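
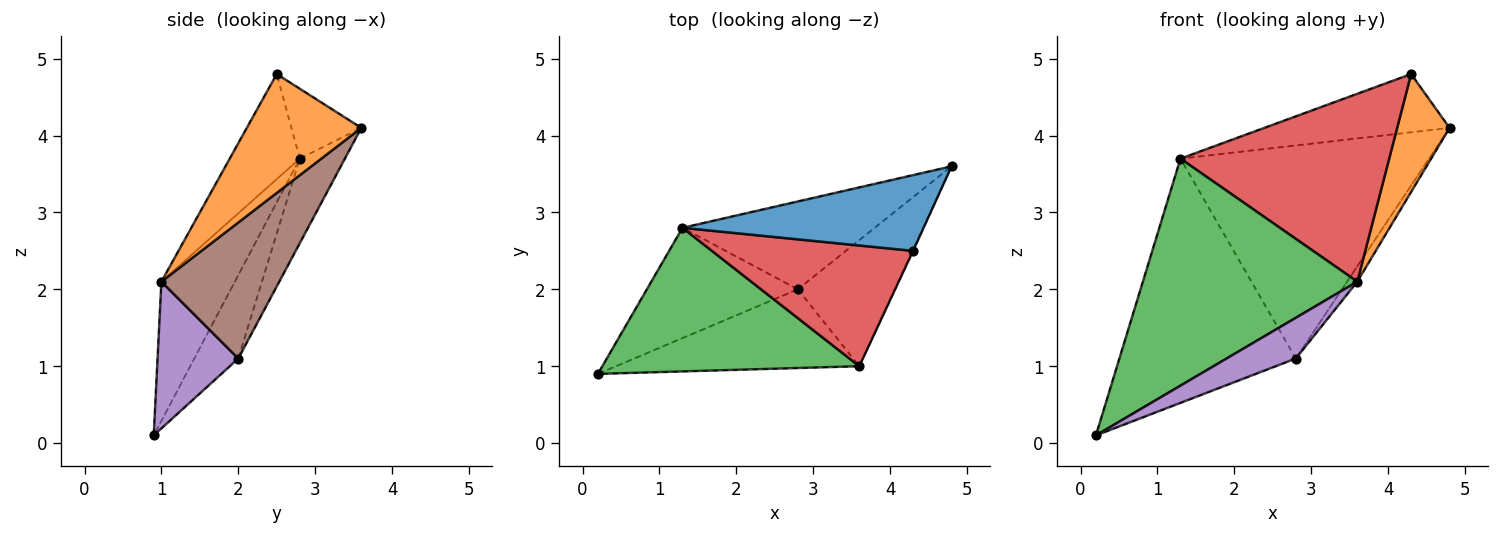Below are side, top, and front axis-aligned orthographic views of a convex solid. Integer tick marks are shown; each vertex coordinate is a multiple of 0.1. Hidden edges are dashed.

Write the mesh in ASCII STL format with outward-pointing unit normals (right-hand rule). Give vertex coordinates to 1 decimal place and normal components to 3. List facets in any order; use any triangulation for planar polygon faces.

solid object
 facet normal -0.224 0.594 0.773
  outer loop
   vertex 1.3 2.8 3.7
   vertex 4.3 2.5 4.8
   vertex 4.8 3.6 4.1
  endloop
 endfacet
 facet normal 0.909 -0.416 -0.005
  outer loop
   vertex 3.6 1.0 2.1
   vertex 4.8 3.6 4.1
   vertex 4.3 2.5 4.8
  endloop
 endfacet
 facet normal -0.278 -0.812 0.513
  outer loop
   vertex 3.6 1.0 2.1
   vertex 1.3 2.8 3.7
   vertex 0.2 0.9 0.1
  endloop
 endfacet
 facet normal -0.272 -0.810 0.520
  outer loop
   vertex 3.6 1.0 2.1
   vertex 4.3 2.5 4.8
   vertex 1.3 2.8 3.7
  endloop
 endfacet
 facet normal 0.472 -0.405 -0.783
  outer loop
   vertex 2.8 2.0 1.1
   vertex 3.6 1.0 2.1
   vertex 0.2 0.9 0.1
  endloop
 endfacet
 facet normal 0.812 0.071 -0.579
  outer loop
   vertex 2.8 2.0 1.1
   vertex 4.8 3.6 4.1
   vertex 3.6 1.0 2.1
  endloop
 endfacet
 facet normal -0.222 0.889 -0.401
  outer loop
   vertex 2.8 2.0 1.1
   vertex 0.2 0.9 0.1
   vertex 1.3 2.8 3.7
  endloop
 endfacet
 facet normal -0.165 0.912 -0.376
  outer loop
   vertex 2.8 2.0 1.1
   vertex 1.3 2.8 3.7
   vertex 4.8 3.6 4.1
  endloop
 endfacet
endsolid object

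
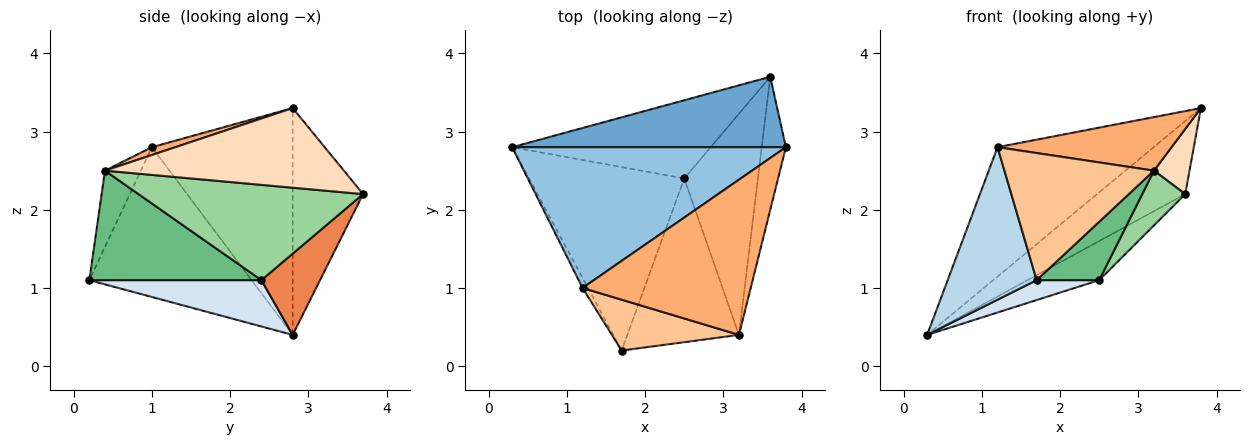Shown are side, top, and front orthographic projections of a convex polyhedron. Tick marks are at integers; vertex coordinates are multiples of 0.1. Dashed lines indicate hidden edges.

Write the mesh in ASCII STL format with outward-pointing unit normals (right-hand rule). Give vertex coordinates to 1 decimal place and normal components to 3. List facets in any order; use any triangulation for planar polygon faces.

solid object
 facet normal -0.498 0.624 0.601
  outer loop
   vertex 3.6 3.7 2.2
   vertex 0.3 2.8 0.4
   vertex 3.8 2.8 3.3
  endloop
 endfacet
 facet normal -0.521 0.578 0.629
  outer loop
   vertex 1.2 1.0 2.8
   vertex 3.8 2.8 3.3
   vertex 0.3 2.8 0.4
  endloop
 endfacet
 facet normal -0.876 -0.480 -0.032
  outer loop
   vertex 1.2 1.0 2.8
   vertex 0.3 2.8 0.4
   vertex 1.7 0.2 1.1
  endloop
 endfacet
 facet normal 0.284 -0.103 -0.953
  outer loop
   vertex 2.5 2.4 1.1
   vertex 1.7 0.2 1.1
   vertex 0.3 2.8 0.4
  endloop
 endfacet
 facet normal 0.344 0.420 -0.840
  outer loop
   vertex 2.5 2.4 1.1
   vertex 0.3 2.8 0.4
   vertex 3.6 3.7 2.2
  endloop
 endfacet
 facet normal 0.044 -0.326 0.944
  outer loop
   vertex 3.2 0.4 2.5
   vertex 3.8 2.8 3.3
   vertex 1.2 1.0 2.8
  endloop
 endfacet
 facet normal -0.217 -0.906 0.362
  outer loop
   vertex 3.2 0.4 2.5
   vertex 1.2 1.0 2.8
   vertex 1.7 0.2 1.1
  endloop
 endfacet
 facet normal 0.947 -0.141 -0.288
  outer loop
   vertex 3.2 0.4 2.5
   vertex 3.6 3.7 2.2
   vertex 3.8 2.8 3.3
  endloop
 endfacet
 facet normal 0.679 -0.247 -0.692
  outer loop
   vertex 3.2 0.4 2.5
   vertex 1.7 0.2 1.1
   vertex 2.5 2.4 1.1
  endloop
 endfacet
 facet normal 0.782 -0.150 -0.605
  outer loop
   vertex 3.2 0.4 2.5
   vertex 2.5 2.4 1.1
   vertex 3.6 3.7 2.2
  endloop
 endfacet
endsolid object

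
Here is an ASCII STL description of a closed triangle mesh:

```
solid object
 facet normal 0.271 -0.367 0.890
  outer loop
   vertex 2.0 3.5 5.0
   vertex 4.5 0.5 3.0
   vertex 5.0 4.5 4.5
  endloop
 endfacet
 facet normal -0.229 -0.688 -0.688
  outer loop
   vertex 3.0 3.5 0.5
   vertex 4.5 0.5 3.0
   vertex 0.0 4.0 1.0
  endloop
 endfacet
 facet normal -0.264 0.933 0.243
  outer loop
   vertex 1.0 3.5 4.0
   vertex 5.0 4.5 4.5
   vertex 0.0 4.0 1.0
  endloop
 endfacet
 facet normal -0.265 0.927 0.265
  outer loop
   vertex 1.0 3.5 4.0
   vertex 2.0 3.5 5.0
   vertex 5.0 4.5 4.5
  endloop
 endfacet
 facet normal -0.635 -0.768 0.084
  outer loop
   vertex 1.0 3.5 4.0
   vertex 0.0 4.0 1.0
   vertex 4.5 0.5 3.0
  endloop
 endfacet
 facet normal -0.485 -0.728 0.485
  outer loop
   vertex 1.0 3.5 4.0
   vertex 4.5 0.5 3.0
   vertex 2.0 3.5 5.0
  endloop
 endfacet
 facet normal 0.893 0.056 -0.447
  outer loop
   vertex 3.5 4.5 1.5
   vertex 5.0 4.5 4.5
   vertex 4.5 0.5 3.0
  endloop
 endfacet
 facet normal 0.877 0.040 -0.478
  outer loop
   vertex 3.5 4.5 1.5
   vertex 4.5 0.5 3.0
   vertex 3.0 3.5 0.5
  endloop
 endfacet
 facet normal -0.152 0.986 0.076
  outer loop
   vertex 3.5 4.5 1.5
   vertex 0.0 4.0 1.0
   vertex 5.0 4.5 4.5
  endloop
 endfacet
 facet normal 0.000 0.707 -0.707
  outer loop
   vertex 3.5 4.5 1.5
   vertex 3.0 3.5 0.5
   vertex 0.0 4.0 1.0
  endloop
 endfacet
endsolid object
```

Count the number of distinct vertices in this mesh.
7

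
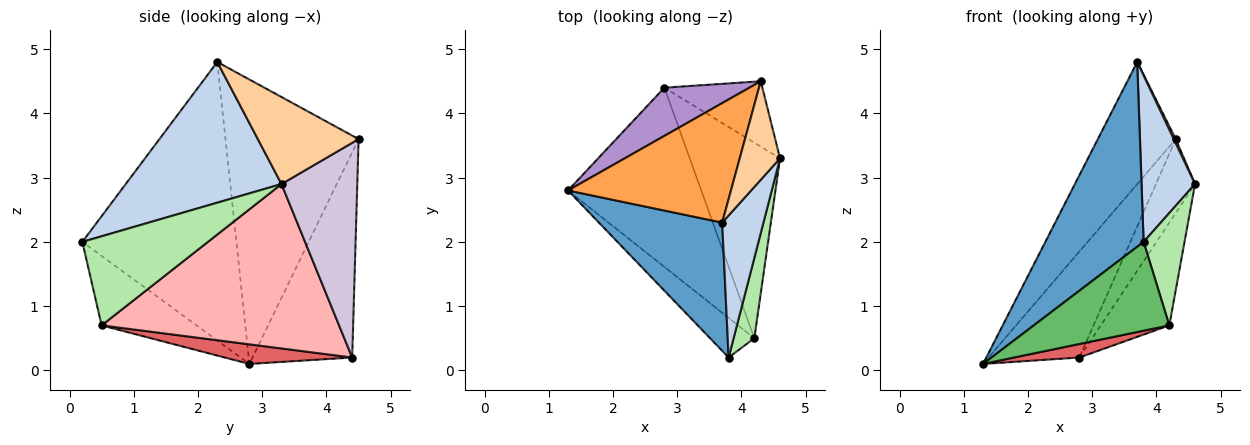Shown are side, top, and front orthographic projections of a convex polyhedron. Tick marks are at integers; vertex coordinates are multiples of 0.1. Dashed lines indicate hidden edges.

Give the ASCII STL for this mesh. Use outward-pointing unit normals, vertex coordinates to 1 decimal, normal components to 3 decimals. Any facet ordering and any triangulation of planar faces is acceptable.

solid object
 facet normal -0.790 -0.504 0.350
  outer loop
   vertex 3.7 2.3 4.8
   vertex 1.3 2.8 0.1
   vertex 3.8 0.2 2.0
  endloop
 endfacet
 facet normal 0.911 -0.313 0.267
  outer loop
   vertex 3.7 2.3 4.8
   vertex 3.8 0.2 2.0
   vertex 4.6 3.3 2.9
  endloop
 endfacet
 facet normal -0.774 0.453 0.443
  outer loop
   vertex 4.3 4.5 3.6
   vertex 1.3 2.8 0.1
   vertex 3.7 2.3 4.8
  endloop
 endfacet
 facet normal 0.907 -0.018 0.420
  outer loop
   vertex 4.3 4.5 3.6
   vertex 3.7 2.3 4.8
   vertex 4.6 3.3 2.9
  endloop
 endfacet
 facet normal -0.539 -0.769 -0.343
  outer loop
   vertex 4.2 0.5 0.7
   vertex 3.8 0.2 2.0
   vertex 1.3 2.8 0.1
  endloop
 endfacet
 facet normal 0.928 -0.302 0.216
  outer loop
   vertex 4.2 0.5 0.7
   vertex 4.6 3.3 2.9
   vertex 3.8 0.2 2.0
  endloop
 endfacet
 facet normal 0.145 -0.074 -0.987
  outer loop
   vertex 2.8 4.4 0.2
   vertex 4.2 0.5 0.7
   vertex 1.3 2.8 0.1
  endloop
 endfacet
 facet normal 0.850 0.245 -0.467
  outer loop
   vertex 2.8 4.4 0.2
   vertex 4.6 3.3 2.9
   vertex 4.2 0.5 0.7
  endloop
 endfacet
 facet normal -0.707 0.644 0.293
  outer loop
   vertex 2.8 4.4 0.2
   vertex 1.3 2.8 0.1
   vertex 4.3 4.5 3.6
  endloop
 endfacet
 facet normal 0.823 0.425 -0.376
  outer loop
   vertex 2.8 4.4 0.2
   vertex 4.3 4.5 3.6
   vertex 4.6 3.3 2.9
  endloop
 endfacet
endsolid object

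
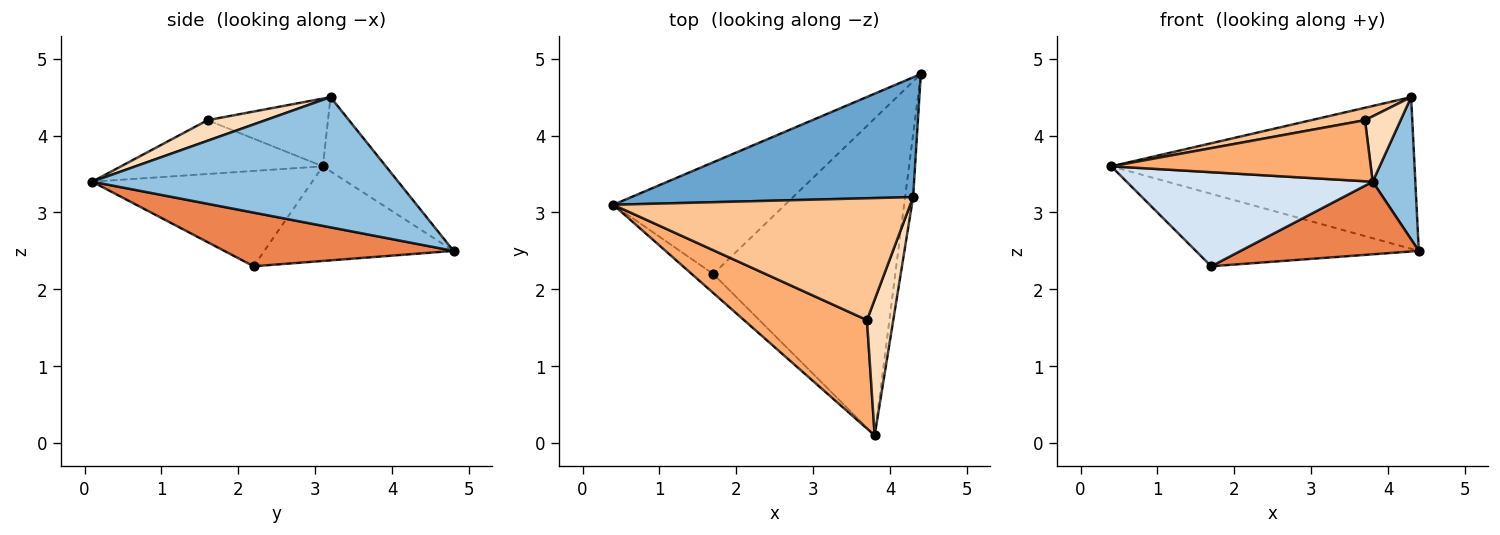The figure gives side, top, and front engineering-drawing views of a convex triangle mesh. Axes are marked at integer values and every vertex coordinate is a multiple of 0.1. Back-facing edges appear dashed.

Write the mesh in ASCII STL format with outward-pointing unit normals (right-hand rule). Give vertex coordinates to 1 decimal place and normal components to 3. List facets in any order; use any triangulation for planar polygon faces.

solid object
 facet normal -0.161 0.775 0.612
  outer loop
   vertex 4.3 3.2 4.5
   vertex 4.4 4.8 2.5
   vertex 0.4 3.1 3.6
  endloop
 endfacet
 facet normal 0.989 -0.138 -0.061
  outer loop
   vertex 4.3 3.2 4.5
   vertex 3.8 0.1 3.4
   vertex 4.4 4.8 2.5
  endloop
 endfacet
 facet normal -0.419 0.494 -0.762
  outer loop
   vertex 1.7 2.2 2.3
   vertex 0.4 3.1 3.6
   vertex 4.4 4.8 2.5
  endloop
 endfacet
 facet normal -0.659 -0.737 -0.149
  outer loop
   vertex 1.7 2.2 2.3
   vertex 3.8 0.1 3.4
   vertex 0.4 3.1 3.6
  endloop
 endfacet
 facet normal 0.276 -0.215 -0.937
  outer loop
   vertex 1.7 2.2 2.3
   vertex 4.4 4.8 2.5
   vertex 3.8 0.1 3.4
  endloop
 endfacet
 facet normal -0.356 -0.458 0.814
  outer loop
   vertex 3.7 1.6 4.2
   vertex 0.4 3.1 3.6
   vertex 3.8 0.1 3.4
  endloop
 endfacet
 facet normal -0.221 -0.099 0.970
  outer loop
   vertex 3.7 1.6 4.2
   vertex 4.3 3.2 4.5
   vertex 0.4 3.1 3.6
  endloop
 endfacet
 facet normal 0.577 -0.354 0.736
  outer loop
   vertex 3.7 1.6 4.2
   vertex 3.8 0.1 3.4
   vertex 4.3 3.2 4.5
  endloop
 endfacet
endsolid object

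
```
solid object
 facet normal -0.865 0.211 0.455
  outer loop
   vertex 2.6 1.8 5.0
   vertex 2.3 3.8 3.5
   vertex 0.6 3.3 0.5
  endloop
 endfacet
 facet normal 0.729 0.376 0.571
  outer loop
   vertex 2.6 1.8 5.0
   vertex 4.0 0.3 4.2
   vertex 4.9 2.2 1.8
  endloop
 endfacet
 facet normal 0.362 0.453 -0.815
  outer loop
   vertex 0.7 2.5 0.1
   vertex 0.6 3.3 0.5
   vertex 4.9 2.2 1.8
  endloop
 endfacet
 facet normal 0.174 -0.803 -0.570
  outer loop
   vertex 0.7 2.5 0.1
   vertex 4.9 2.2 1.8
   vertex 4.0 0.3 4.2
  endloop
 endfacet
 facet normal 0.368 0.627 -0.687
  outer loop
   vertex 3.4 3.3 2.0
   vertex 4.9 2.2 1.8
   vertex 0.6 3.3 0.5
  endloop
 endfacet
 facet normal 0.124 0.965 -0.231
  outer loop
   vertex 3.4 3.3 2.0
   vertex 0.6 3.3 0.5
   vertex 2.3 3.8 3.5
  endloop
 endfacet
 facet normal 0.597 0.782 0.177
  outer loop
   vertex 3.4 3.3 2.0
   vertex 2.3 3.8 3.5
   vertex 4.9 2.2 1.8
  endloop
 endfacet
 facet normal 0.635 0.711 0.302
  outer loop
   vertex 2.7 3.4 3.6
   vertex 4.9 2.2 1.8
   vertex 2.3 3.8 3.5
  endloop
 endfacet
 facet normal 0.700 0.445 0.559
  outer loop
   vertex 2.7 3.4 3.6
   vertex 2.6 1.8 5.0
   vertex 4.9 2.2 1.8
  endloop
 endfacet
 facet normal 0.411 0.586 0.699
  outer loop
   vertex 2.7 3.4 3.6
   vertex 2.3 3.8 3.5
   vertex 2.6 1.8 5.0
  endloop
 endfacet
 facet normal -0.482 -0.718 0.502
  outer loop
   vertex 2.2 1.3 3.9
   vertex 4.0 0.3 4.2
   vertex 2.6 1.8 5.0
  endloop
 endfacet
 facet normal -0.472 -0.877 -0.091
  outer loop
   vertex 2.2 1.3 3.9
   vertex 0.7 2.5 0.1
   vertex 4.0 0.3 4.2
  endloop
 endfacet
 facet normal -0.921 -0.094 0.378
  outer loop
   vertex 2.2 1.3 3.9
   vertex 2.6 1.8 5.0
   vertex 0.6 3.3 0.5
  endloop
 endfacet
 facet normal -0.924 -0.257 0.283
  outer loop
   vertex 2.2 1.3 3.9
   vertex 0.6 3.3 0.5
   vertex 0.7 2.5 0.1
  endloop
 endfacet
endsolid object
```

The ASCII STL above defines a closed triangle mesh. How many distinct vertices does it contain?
9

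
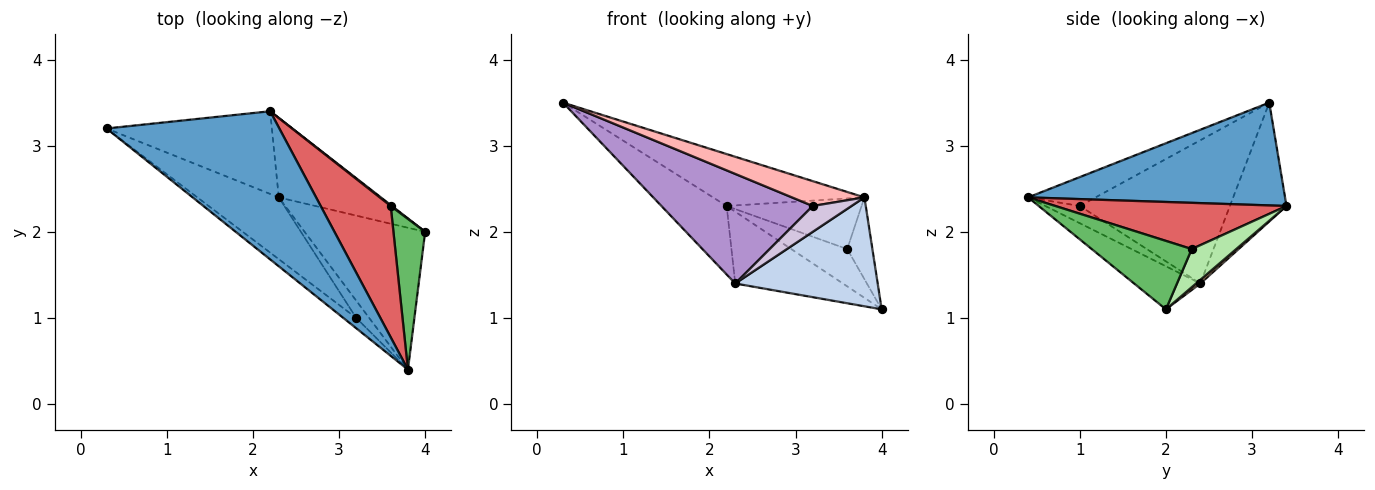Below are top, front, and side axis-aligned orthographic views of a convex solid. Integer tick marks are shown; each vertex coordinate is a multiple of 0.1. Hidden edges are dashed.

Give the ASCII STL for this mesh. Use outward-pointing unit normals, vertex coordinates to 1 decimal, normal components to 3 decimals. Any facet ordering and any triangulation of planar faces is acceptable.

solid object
 facet normal 0.489 0.288 0.823
  outer loop
   vertex 2.2 3.4 2.3
   vertex 0.3 3.2 3.5
   vertex 3.8 0.4 2.4
  endloop
 endfacet
 facet normal -0.273 -0.586 -0.763
  outer loop
   vertex 2.3 2.4 1.4
   vertex 4.0 2.0 1.1
   vertex 3.8 0.4 2.4
  endloop
 endfacet
 facet normal -0.484 0.558 -0.674
  outer loop
   vertex 2.3 2.4 1.4
   vertex 0.3 3.2 3.5
   vertex 2.2 3.4 2.3
  endloop
 endfacet
 facet normal 0.027 0.670 -0.742
  outer loop
   vertex 2.3 2.4 1.4
   vertex 2.2 3.4 2.3
   vertex 4.0 2.0 1.1
  endloop
 endfacet
 facet normal 0.884 0.223 0.410
  outer loop
   vertex 3.6 2.3 1.8
   vertex 3.8 0.4 2.4
   vertex 4.0 2.0 1.1
  endloop
 endfacet
 facet normal 0.622 0.783 0.020
  outer loop
   vertex 3.6 2.3 1.8
   vertex 4.0 2.0 1.1
   vertex 2.2 3.4 2.3
  endloop
 endfacet
 facet normal 0.524 0.306 0.795
  outer loop
   vertex 3.6 2.3 1.8
   vertex 2.2 3.4 2.3
   vertex 3.8 0.4 2.4
  endloop
 endfacet
 facet normal -0.652 -0.700 -0.291
  outer loop
   vertex 3.2 1.0 2.3
   vertex 3.8 0.4 2.4
   vertex 0.3 3.2 3.5
  endloop
 endfacet
 facet normal -0.654 -0.659 -0.372
  outer loop
   vertex 3.2 1.0 2.3
   vertex 0.3 3.2 3.5
   vertex 2.3 2.4 1.4
  endloop
 endfacet
 facet normal -0.595 -0.669 -0.446
  outer loop
   vertex 3.2 1.0 2.3
   vertex 2.3 2.4 1.4
   vertex 3.8 0.4 2.4
  endloop
 endfacet
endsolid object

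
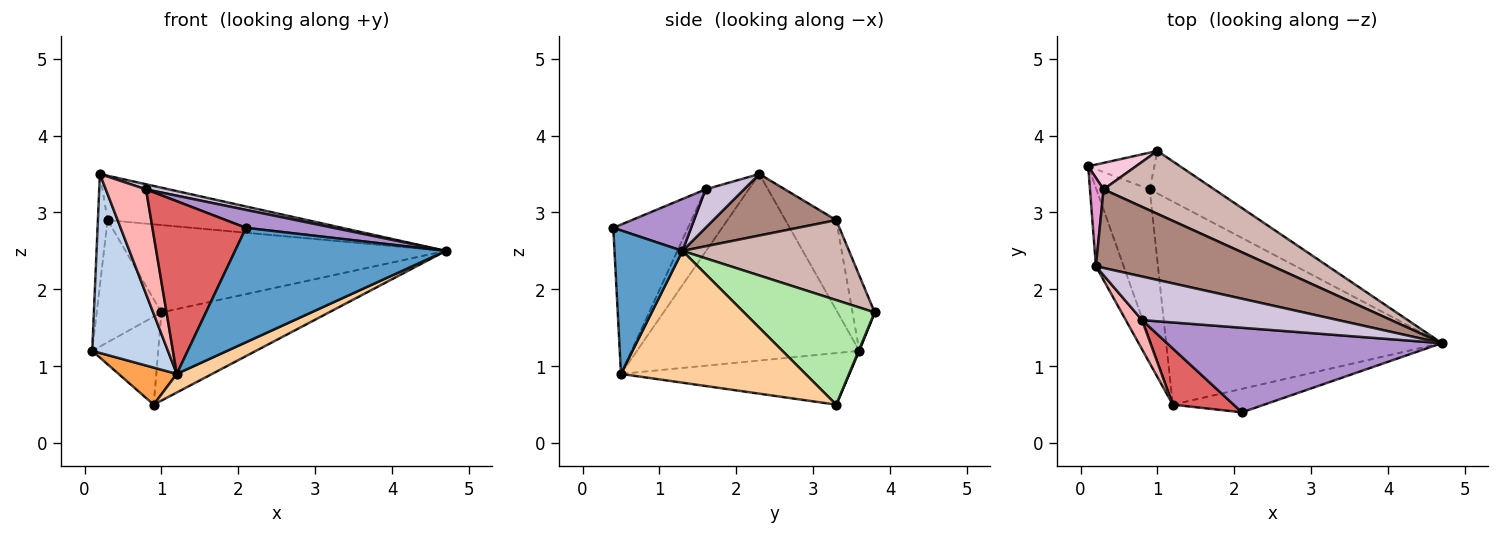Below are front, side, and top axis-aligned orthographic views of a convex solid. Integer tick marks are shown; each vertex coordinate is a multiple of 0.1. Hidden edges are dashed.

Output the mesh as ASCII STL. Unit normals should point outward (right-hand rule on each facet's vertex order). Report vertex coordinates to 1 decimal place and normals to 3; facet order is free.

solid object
 facet normal 0.301 -0.934 -0.192
  outer loop
   vertex 1.2 0.5 0.9
   vertex 4.7 1.3 2.5
   vertex 2.1 0.4 2.8
  endloop
 endfacet
 facet normal -0.937 -0.319 -0.140
  outer loop
   vertex 1.2 0.5 0.9
   vertex 0.2 2.3 3.5
   vertex 0.1 3.6 1.2
  endloop
 endfacet
 facet normal -0.685 -0.174 -0.708
  outer loop
   vertex 0.9 3.3 0.5
   vertex 1.2 0.5 0.9
   vertex 0.1 3.6 1.2
  endloop
 endfacet
 facet normal 0.430 -0.082 -0.899
  outer loop
   vertex 0.9 3.3 0.5
   vertex 4.7 1.3 2.5
   vertex 1.2 0.5 0.9
  endloop
 endfacet
 facet normal 0.009 0.923 -0.385
  outer loop
   vertex 0.9 3.3 0.5
   vertex 0.1 3.6 1.2
   vertex 1.0 3.8 1.7
  endloop
 endfacet
 facet normal 0.575 0.737 -0.355
  outer loop
   vertex 0.9 3.3 0.5
   vertex 1.0 3.8 1.7
   vertex 4.7 1.3 2.5
  endloop
 endfacet
 facet normal -0.604 -0.758 0.246
  outer loop
   vertex 0.8 1.6 3.3
   vertex 1.2 0.5 0.9
   vertex 2.1 0.4 2.8
  endloop
 endfacet
 facet normal -0.719 -0.670 0.187
  outer loop
   vertex 0.8 1.6 3.3
   vertex 0.2 2.3 3.5
   vertex 1.2 0.5 0.9
  endloop
 endfacet
 facet normal 0.182 -0.204 0.962
  outer loop
   vertex 0.8 1.6 3.3
   vertex 2.1 0.4 2.8
   vertex 4.7 1.3 2.5
  endloop
 endfacet
 facet normal 0.191 -0.115 0.975
  outer loop
   vertex 0.8 1.6 3.3
   vertex 4.7 1.3 2.5
   vertex 0.2 2.3 3.5
  endloop
 endfacet
 facet normal 0.290 0.471 0.833
  outer loop
   vertex 0.3 3.3 2.9
   vertex 0.2 2.3 3.5
   vertex 4.7 1.3 2.5
  endloop
 endfacet
 facet normal 0.389 0.748 0.538
  outer loop
   vertex 0.3 3.3 2.9
   vertex 4.7 1.3 2.5
   vertex 1.0 3.8 1.7
  endloop
 endfacet
 facet normal -0.972 0.185 0.147
  outer loop
   vertex 0.3 3.3 2.9
   vertex 0.1 3.6 1.2
   vertex 0.2 2.3 3.5
  endloop
 endfacet
 facet normal -0.318 0.927 0.201
  outer loop
   vertex 0.3 3.3 2.9
   vertex 1.0 3.8 1.7
   vertex 0.1 3.6 1.2
  endloop
 endfacet
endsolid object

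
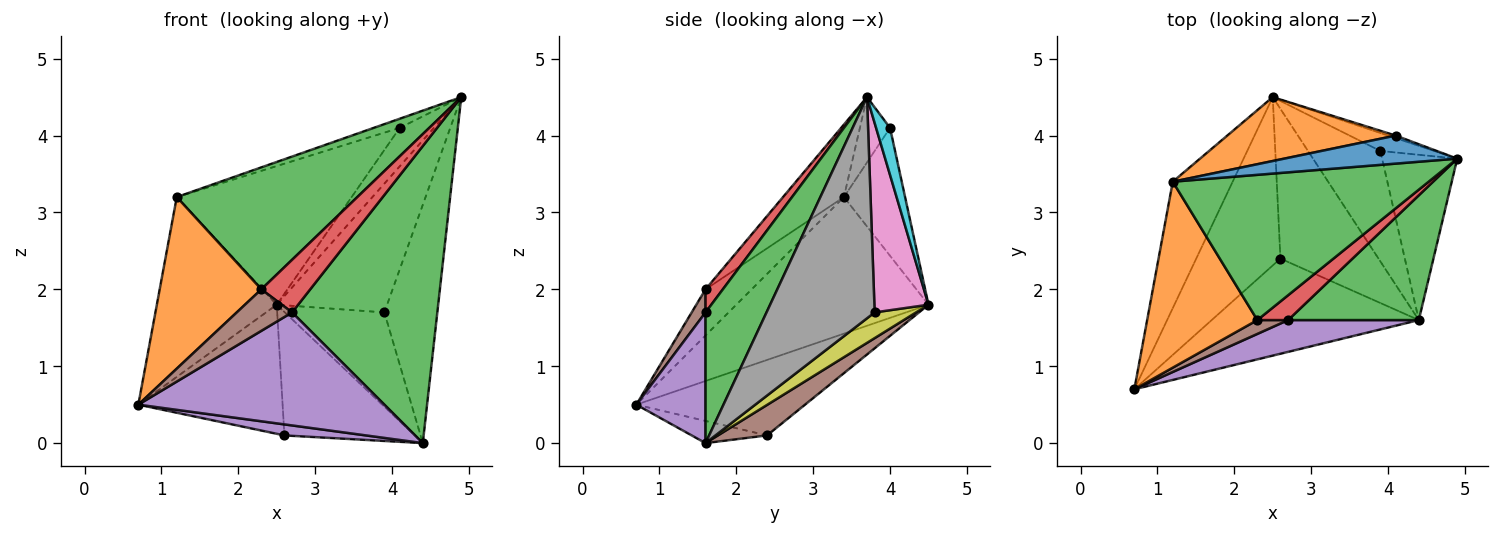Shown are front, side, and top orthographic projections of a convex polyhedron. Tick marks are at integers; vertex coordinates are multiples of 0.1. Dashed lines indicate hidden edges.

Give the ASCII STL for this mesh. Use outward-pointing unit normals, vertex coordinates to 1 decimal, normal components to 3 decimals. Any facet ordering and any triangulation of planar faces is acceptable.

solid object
 facet normal -0.795 0.496 -0.349
  outer loop
   vertex 1.2 3.4 3.2
   vertex 2.5 4.5 1.8
   vertex 0.7 0.7 0.5
  endloop
 endfacet
 facet normal -0.294 -0.648 0.703
  outer loop
   vertex 2.3 1.6 2.0
   vertex 1.2 3.4 3.2
   vertex 0.7 0.7 0.5
  endloop
 endfacet
 facet normal -0.212 -0.628 0.748
  outer loop
   vertex 2.3 1.6 2.0
   vertex 4.9 3.7 4.5
   vertex 1.2 3.4 3.2
  endloop
 endfacet
 facet normal -0.580 0.496 -0.647
  outer loop
   vertex 2.6 2.4 0.1
   vertex 0.7 0.7 0.5
   vertex 2.5 4.5 1.8
  endloop
 endfacet
 facet normal -0.106 -0.114 -0.988
  outer loop
   vertex 2.6 2.4 0.1
   vertex 4.4 1.6 0.0
   vertex 0.7 0.7 0.5
  endloop
 endfacet
 facet normal 0.233 0.619 -0.750
  outer loop
   vertex 2.6 2.4 0.1
   vertex 2.5 4.5 1.8
   vertex 4.4 1.6 0.0
  endloop
 endfacet
 facet normal 0.437 0.891 -0.124
  outer loop
   vertex 3.9 3.8 1.7
   vertex 2.5 4.5 1.8
   vertex 4.9 3.7 4.5
  endloop
 endfacet
 facet normal 0.859 0.421 -0.292
  outer loop
   vertex 3.9 3.8 1.7
   vertex 4.9 3.7 4.5
   vertex 4.4 1.6 0.0
  endloop
 endfacet
 facet normal 0.261 0.627 -0.734
  outer loop
   vertex 3.9 3.8 1.7
   vertex 4.4 1.6 0.0
   vertex 2.5 4.5 1.8
  endloop
 endfacet
 facet normal 0.377 0.924 -0.062
  outer loop
   vertex 4.1 4.0 4.1
   vertex 4.9 3.7 4.5
   vertex 2.5 4.5 1.8
  endloop
 endfacet
 facet normal -0.338 0.292 0.895
  outer loop
   vertex 4.1 4.0 4.1
   vertex 1.2 3.4 3.2
   vertex 4.9 3.7 4.5
  endloop
 endfacet
 facet normal -0.303 0.866 0.399
  outer loop
   vertex 4.1 4.0 4.1
   vertex 2.5 4.5 1.8
   vertex 1.2 3.4 3.2
  endloop
 endfacet
 facet normal 0.361 -0.860 0.361
  outer loop
   vertex 2.7 1.6 1.7
   vertex 4.4 1.6 0.0
   vertex 4.9 3.7 4.5
  endloop
 endfacet
 facet normal 0.305 -0.861 0.406
  outer loop
   vertex 2.7 1.6 1.7
   vertex 4.9 3.7 4.5
   vertex 2.3 1.6 2.0
  endloop
 endfacet
 facet normal 0.261 -0.929 0.261
  outer loop
   vertex 2.7 1.6 1.7
   vertex 0.7 0.7 0.5
   vertex 4.4 1.6 0.0
  endloop
 endfacet
 facet normal 0.231 -0.923 0.308
  outer loop
   vertex 2.7 1.6 1.7
   vertex 2.3 1.6 2.0
   vertex 0.7 0.7 0.5
  endloop
 endfacet
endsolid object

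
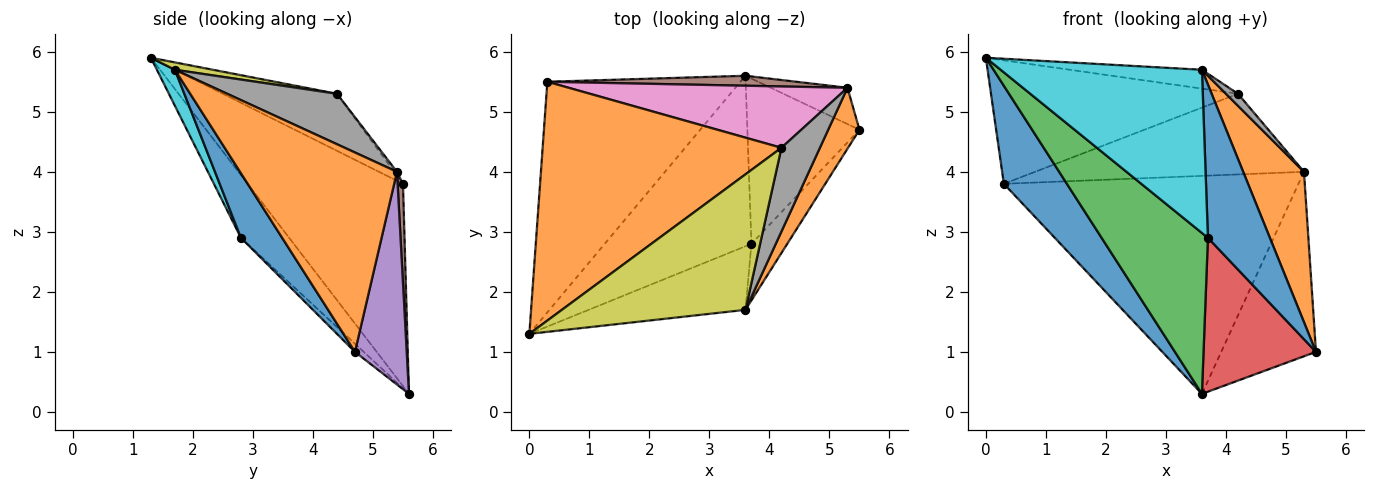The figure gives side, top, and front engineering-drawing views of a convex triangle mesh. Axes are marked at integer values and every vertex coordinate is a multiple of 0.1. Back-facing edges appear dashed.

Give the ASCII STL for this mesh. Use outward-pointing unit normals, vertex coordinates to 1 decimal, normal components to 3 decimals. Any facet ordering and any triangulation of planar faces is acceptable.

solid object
 facet normal -0.694 -0.282 -0.662
  outer loop
   vertex 0.3 5.5 3.8
   vertex 3.6 5.6 0.3
   vertex 0.0 1.3 5.9
  endloop
 endfacet
 facet normal -0.207 0.449 0.869
  outer loop
   vertex 4.2 4.4 5.3
   vertex 0.3 5.5 3.8
   vertex 0.0 1.3 5.9
  endloop
 endfacet
 facet normal -0.297 -0.655 -0.694
  outer loop
   vertex 3.7 2.8 2.9
   vertex 0.0 1.3 5.9
   vertex 3.6 5.6 0.3
  endloop
 endfacet
 facet normal -0.053 -0.681 -0.731
  outer loop
   vertex 3.7 2.8 2.9
   vertex 3.6 5.6 0.3
   vertex 5.5 4.7 1.0
  endloop
 endfacet
 facet normal 0.472 0.865 -0.170
  outer loop
   vertex 5.3 5.4 4.0
   vertex 5.5 4.7 1.0
   vertex 3.6 5.6 0.3
  endloop
 endfacet
 facet normal 0.018 0.999 0.046
  outer loop
   vertex 5.3 5.4 4.0
   vertex 3.6 5.6 0.3
   vertex 0.3 5.5 3.8
  endloop
 endfacet
 facet normal -0.008 0.796 0.605
  outer loop
   vertex 5.3 5.4 4.0
   vertex 0.3 5.5 3.8
   vertex 4.2 4.4 5.3
  endloop
 endfacet
 facet normal 0.792 -0.087 0.604
  outer loop
   vertex 3.6 1.7 5.7
   vertex 5.3 5.4 4.0
   vertex 4.2 4.4 5.3
  endloop
 endfacet
 facet normal 0.040 0.138 0.990
  outer loop
   vertex 3.6 1.7 5.7
   vertex 4.2 4.4 5.3
   vertex 0.0 1.3 5.9
  endloop
 endfacet
 facet normal 0.083 -0.929 -0.362
  outer loop
   vertex 3.6 1.7 5.7
   vertex 0.0 1.3 5.9
   vertex 3.7 2.8 2.9
  endloop
 endfacet
 facet normal 0.530 -0.796 -0.294
  outer loop
   vertex 3.6 1.7 5.7
   vertex 3.7 2.8 2.9
   vertex 5.5 4.7 1.0
  endloop
 endfacet
 facet normal 0.923 -0.357 0.145
  outer loop
   vertex 3.6 1.7 5.7
   vertex 5.5 4.7 1.0
   vertex 5.3 5.4 4.0
  endloop
 endfacet
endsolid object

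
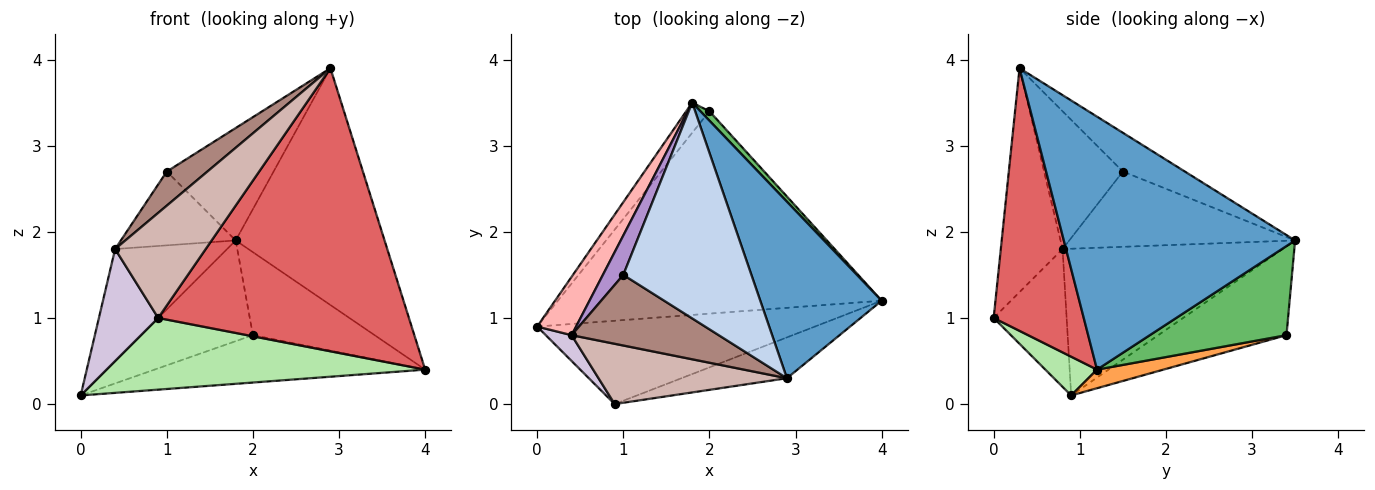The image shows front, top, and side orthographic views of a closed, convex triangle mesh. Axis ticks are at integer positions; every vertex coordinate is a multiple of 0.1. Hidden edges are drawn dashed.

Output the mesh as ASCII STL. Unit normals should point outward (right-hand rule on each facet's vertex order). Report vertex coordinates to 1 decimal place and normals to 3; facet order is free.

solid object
 facet normal 0.780 0.502 0.374
  outer loop
   vertex 2.9 0.3 3.9
   vertex 4.0 1.2 0.4
   vertex 1.8 3.5 1.9
  endloop
 endfacet
 facet normal -0.259 0.446 0.857
  outer loop
   vertex 1.0 1.5 2.7
   vertex 2.9 0.3 3.9
   vertex 1.8 3.5 1.9
  endloop
 endfacet
 facet normal 0.056 0.228 -0.972
  outer loop
   vertex 2.0 3.4 0.8
   vertex 4.0 1.2 0.4
   vertex 0.0 0.9 0.1
  endloop
 endfacet
 facet normal -0.739 0.645 -0.193
  outer loop
   vertex 2.0 3.4 0.8
   vertex 0.0 0.9 0.1
   vertex 1.8 3.5 1.9
  endloop
 endfacet
 facet normal 0.745 0.663 0.075
  outer loop
   vertex 2.0 3.4 0.8
   vertex 1.8 3.5 1.9
   vertex 4.0 1.2 0.4
  endloop
 endfacet
 facet normal 0.105 -0.649 -0.754
  outer loop
   vertex 0.9 0.0 1.0
   vertex 0.0 0.9 0.1
   vertex 4.0 1.2 0.4
  endloop
 endfacet
 facet normal 0.335 -0.933 -0.135
  outer loop
   vertex 0.9 0.0 1.0
   vertex 4.0 1.2 0.4
   vertex 2.9 0.3 3.9
  endloop
 endfacet
 facet normal -0.867 0.441 0.230
  outer loop
   vertex 0.4 0.8 1.8
   vertex 1.8 3.5 1.9
   vertex 0.0 0.9 0.1
  endloop
 endfacet
 facet normal -0.866 0.441 0.235
  outer loop
   vertex 0.4 0.8 1.8
   vertex 1.0 1.5 2.7
   vertex 1.8 3.5 1.9
  endloop
 endfacet
 facet normal -0.768 -0.624 0.144
  outer loop
   vertex 0.4 0.8 1.8
   vertex 0.0 0.9 0.1
   vertex 0.9 0.0 1.0
  endloop
 endfacet
 facet normal -0.645 -0.332 0.688
  outer loop
   vertex 0.4 0.8 1.8
   vertex 2.9 0.3 3.9
   vertex 1.0 1.5 2.7
  endloop
 endfacet
 facet normal -0.509 -0.747 0.428
  outer loop
   vertex 0.4 0.8 1.8
   vertex 0.9 0.0 1.0
   vertex 2.9 0.3 3.9
  endloop
 endfacet
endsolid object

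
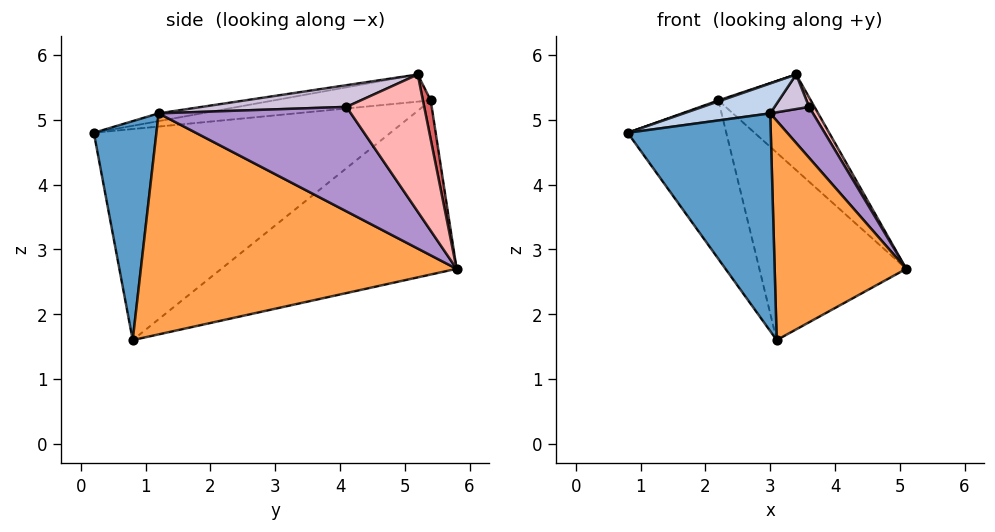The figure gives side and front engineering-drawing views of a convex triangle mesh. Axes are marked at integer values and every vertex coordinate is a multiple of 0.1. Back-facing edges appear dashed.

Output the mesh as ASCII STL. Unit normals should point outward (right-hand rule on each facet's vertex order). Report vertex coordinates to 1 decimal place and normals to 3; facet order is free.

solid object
 facet normal 0.398 -0.910 0.115
  outer loop
   vertex 3.0 1.2 5.1
   vertex 0.8 0.2 4.8
   vertex 3.1 0.8 1.6
  endloop
 endfacet
 facet normal -0.071 -0.141 0.987
  outer loop
   vertex 3.0 1.2 5.1
   vertex 3.4 5.2 5.7
   vertex 0.8 0.2 4.8
  endloop
 endfacet
 facet normal 0.921 -0.384 0.070
  outer loop
   vertex 3.0 1.2 5.1
   vertex 3.1 0.8 1.6
   vertex 5.1 5.8 2.7
  endloop
 endfacet
 facet normal -0.805 0.268 -0.529
  outer loop
   vertex 2.2 5.4 5.3
   vertex 3.1 0.8 1.6
   vertex 0.8 0.2 4.8
  endloop
 endfacet
 facet normal -0.642 0.401 -0.654
  outer loop
   vertex 2.2 5.4 5.3
   vertex 5.1 5.8 2.7
   vertex 3.1 0.8 1.6
  endloop
 endfacet
 facet normal -0.317 -0.006 0.948
  outer loop
   vertex 2.2 5.4 5.3
   vertex 0.8 0.2 4.8
   vertex 3.4 5.2 5.7
  endloop
 endfacet
 facet normal 0.081 0.967 0.240
  outer loop
   vertex 2.2 5.4 5.3
   vertex 3.4 5.2 5.7
   vertex 5.1 5.8 2.7
  endloop
 endfacet
 facet normal 0.874 -0.061 0.483
  outer loop
   vertex 3.6 4.1 5.2
   vertex 5.1 5.8 2.7
   vertex 3.4 5.2 5.7
  endloop
 endfacet
 facet normal 0.894 -0.199 0.401
  outer loop
   vertex 3.6 4.1 5.2
   vertex 3.0 1.2 5.1
   vertex 5.1 5.8 2.7
  endloop
 endfacet
 facet normal 0.723 -0.173 0.669
  outer loop
   vertex 3.6 4.1 5.2
   vertex 3.4 5.2 5.7
   vertex 3.0 1.2 5.1
  endloop
 endfacet
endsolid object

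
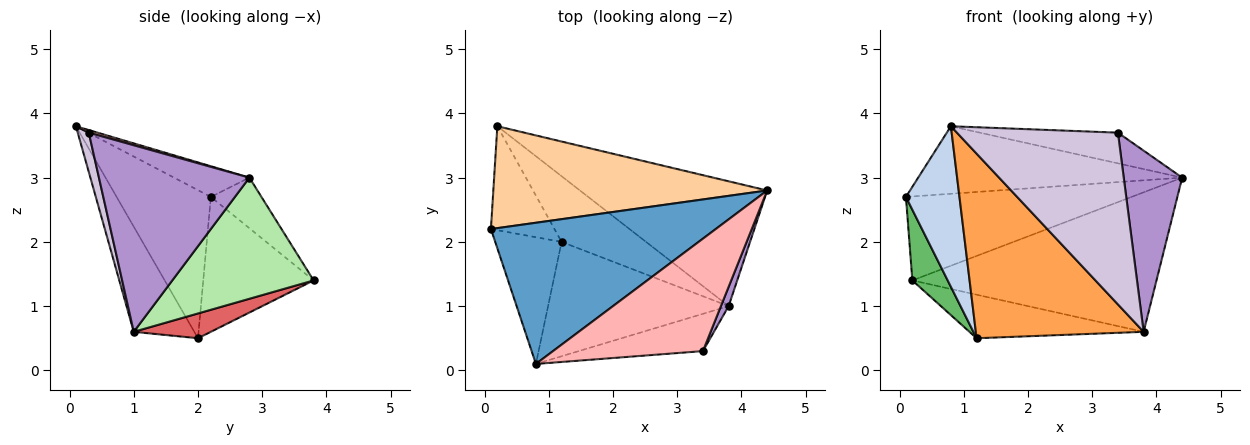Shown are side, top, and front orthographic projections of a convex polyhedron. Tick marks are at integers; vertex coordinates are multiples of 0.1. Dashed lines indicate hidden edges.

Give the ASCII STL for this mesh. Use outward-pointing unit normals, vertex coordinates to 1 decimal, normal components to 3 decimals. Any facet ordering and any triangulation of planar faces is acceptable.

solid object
 facet normal -0.122 0.428 0.895
  outer loop
   vertex 0.8 0.1 3.8
   vertex 4.4 2.8 3.0
   vertex 0.1 2.2 2.7
  endloop
 endfacet
 facet normal -0.810 -0.460 -0.363
  outer loop
   vertex 1.2 2.0 0.5
   vertex 0.8 0.1 3.8
   vertex 0.1 2.2 2.7
  endloop
 endfacet
 facet normal -0.293 -0.813 -0.503
  outer loop
   vertex 3.8 1.0 0.6
   vertex 0.8 0.1 3.8
   vertex 1.2 2.0 0.5
  endloop
 endfacet
 facet normal -0.141 0.630 0.764
  outer loop
   vertex 0.2 3.8 1.4
   vertex 0.1 2.2 2.7
   vertex 4.4 2.8 3.0
  endloop
 endfacet
 facet normal -0.869 -0.278 -0.409
  outer loop
   vertex 0.2 3.8 1.4
   vertex 1.2 2.0 0.5
   vertex 0.1 2.2 2.7
  endloop
 endfacet
 facet normal 0.396 0.684 -0.612
  outer loop
   vertex 0.2 3.8 1.4
   vertex 4.4 2.8 3.0
   vertex 3.8 1.0 0.6
  endloop
 endfacet
 facet normal 0.238 0.537 -0.810
  outer loop
   vertex 0.2 3.8 1.4
   vertex 3.8 1.0 0.6
   vertex 1.2 2.0 0.5
  endloop
 endfacet
 facet normal 0.017 0.263 0.965
  outer loop
   vertex 3.4 0.3 3.7
   vertex 4.4 2.8 3.0
   vertex 0.8 0.1 3.8
  endloop
 endfacet
 facet normal 0.931 -0.362 0.038
  outer loop
   vertex 3.4 0.3 3.7
   vertex 3.8 1.0 0.6
   vertex 4.4 2.8 3.0
  endloop
 endfacet
 facet normal 0.067 -0.975 -0.212
  outer loop
   vertex 3.4 0.3 3.7
   vertex 0.8 0.1 3.8
   vertex 3.8 1.0 0.6
  endloop
 endfacet
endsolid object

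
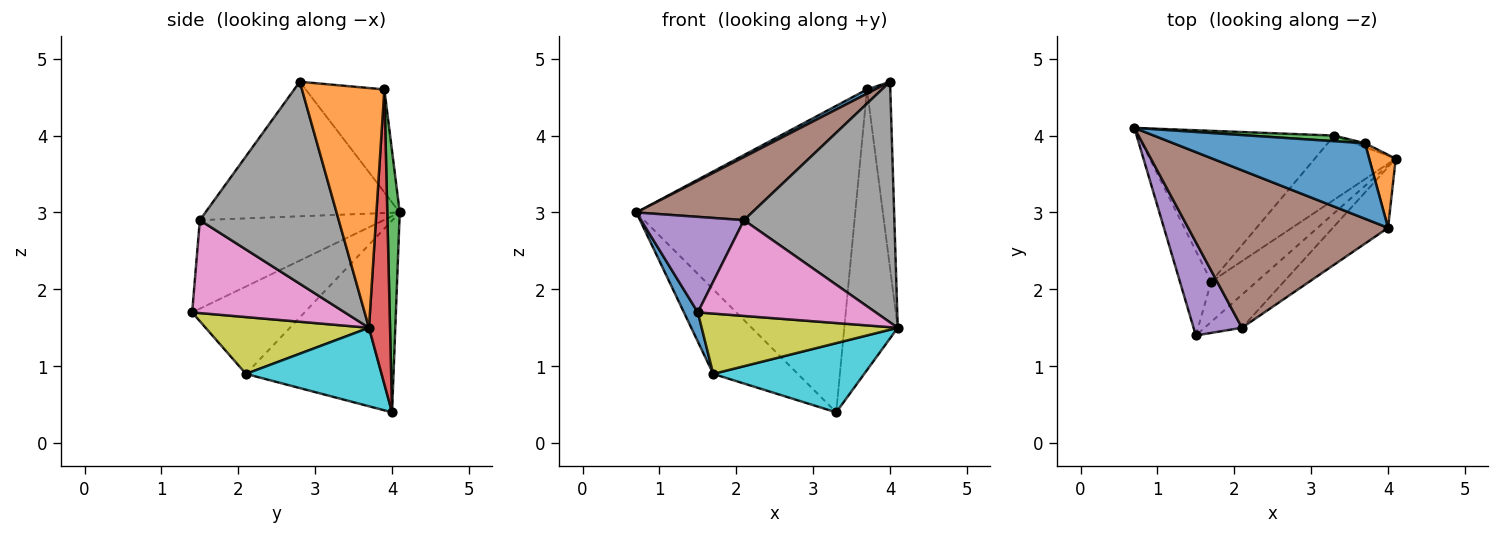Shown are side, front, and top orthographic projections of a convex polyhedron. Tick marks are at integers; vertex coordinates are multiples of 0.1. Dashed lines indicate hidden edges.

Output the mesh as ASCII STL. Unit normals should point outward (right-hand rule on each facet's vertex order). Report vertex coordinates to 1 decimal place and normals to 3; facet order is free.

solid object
 facet normal -0.473 -0.049 0.880
  outer loop
   vertex 3.7 3.9 4.6
   vertex 0.7 4.1 3.0
   vertex 4.0 2.8 4.7
  endloop
 endfacet
 facet normal 0.957 0.271 0.106
  outer loop
   vertex 3.7 3.9 4.6
   vertex 4.0 2.8 4.7
   vertex 4.1 3.7 1.5
  endloop
 endfacet
 facet normal 0.057 0.998 0.018
  outer loop
   vertex 3.7 3.9 4.6
   vertex 3.3 4.0 0.4
   vertex 0.7 4.1 3.0
  endloop
 endfacet
 facet normal 0.366 0.930 -0.013
  outer loop
   vertex 3.7 3.9 4.6
   vertex 4.1 3.7 1.5
   vertex 3.3 4.0 0.4
  endloop
 endfacet
 facet normal -0.788 -0.441 0.431
  outer loop
   vertex 2.1 1.5 2.9
   vertex 0.7 4.1 3.0
   vertex 1.5 1.4 1.7
  endloop
 endfacet
 facet normal -0.530 -0.316 0.787
  outer loop
   vertex 2.1 1.5 2.9
   vertex 4.0 2.8 4.7
   vertex 0.7 4.1 3.0
  endloop
 endfacet
 facet normal 0.630 -0.734 -0.254
  outer loop
   vertex 2.1 1.5 2.9
   vertex 1.5 1.4 1.7
   vertex 4.1 3.7 1.5
  endloop
 endfacet
 facet normal 0.667 -0.722 -0.182
  outer loop
   vertex 2.1 1.5 2.9
   vertex 4.1 3.7 1.5
   vertex 4.0 2.8 4.7
  endloop
 endfacet
 facet normal 0.570 -0.684 -0.456
  outer loop
   vertex 1.7 2.1 0.9
   vertex 4.1 3.7 1.5
   vertex 1.5 1.4 1.7
  endloop
 endfacet
 facet normal 0.550 -0.613 -0.567
  outer loop
   vertex 1.7 2.1 0.9
   vertex 3.3 4.0 0.4
   vertex 4.1 3.7 1.5
  endloop
 endfacet
 facet normal -0.935 -0.116 -0.335
  outer loop
   vertex 1.7 2.1 0.9
   vertex 1.5 1.4 1.7
   vertex 0.7 4.1 3.0
  endloop
 endfacet
 facet normal -0.649 0.372 -0.663
  outer loop
   vertex 1.7 2.1 0.9
   vertex 0.7 4.1 3.0
   vertex 3.3 4.0 0.4
  endloop
 endfacet
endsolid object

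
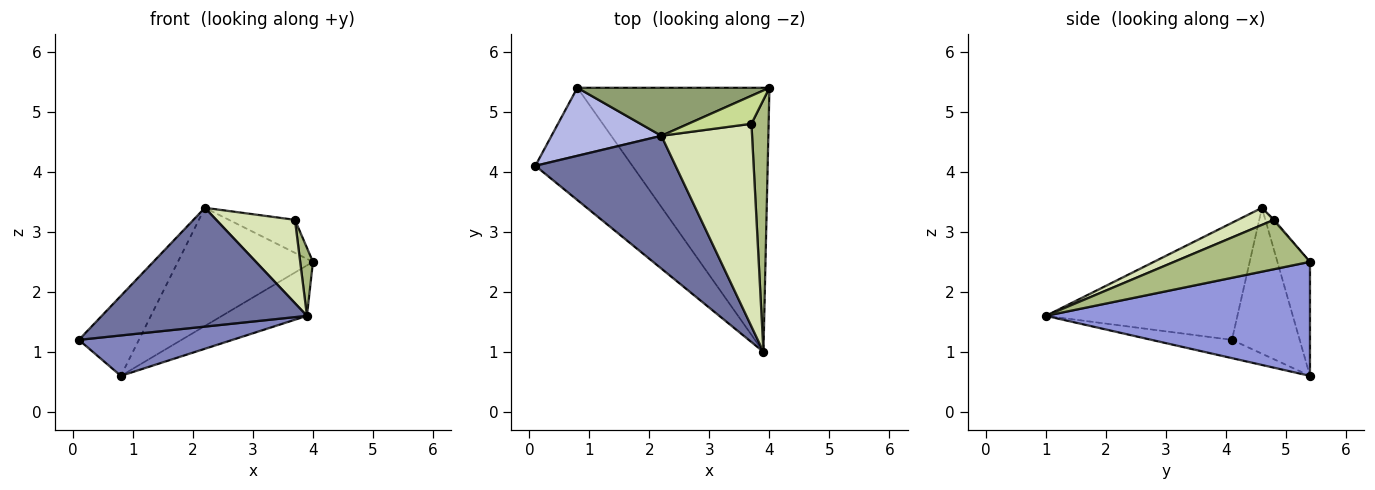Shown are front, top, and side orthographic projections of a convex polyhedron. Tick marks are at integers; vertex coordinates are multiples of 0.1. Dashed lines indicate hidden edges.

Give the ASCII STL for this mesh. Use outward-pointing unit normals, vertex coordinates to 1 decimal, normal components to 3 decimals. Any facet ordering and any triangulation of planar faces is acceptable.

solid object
 facet normal -0.528 -0.566 0.633
  outer loop
   vertex 2.2 4.6 3.4
   vertex 0.1 4.1 1.2
   vertex 3.9 1.0 1.6
  endloop
 endfacet
 facet normal -0.175 -0.334 -0.926
  outer loop
   vertex 0.8 5.4 0.6
   vertex 3.9 1.0 1.6
   vertex 0.1 4.1 1.2
  endloop
 endfacet
 facet normal 0.504 0.162 -0.848
  outer loop
   vertex 0.8 5.4 0.6
   vertex 4.0 5.4 2.5
   vertex 3.9 1.0 1.6
  endloop
 endfacet
 facet normal -0.652 0.578 0.491
  outer loop
   vertex 0.8 5.4 0.6
   vertex 0.1 4.1 1.2
   vertex 2.2 4.6 3.4
  endloop
 endfacet
 facet normal -0.218 0.904 0.367
  outer loop
   vertex 0.8 5.4 0.6
   vertex 2.2 4.6 3.4
   vertex 4.0 5.4 2.5
  endloop
 endfacet
 facet normal 0.941 -0.088 0.327
  outer loop
   vertex 3.7 4.8 3.2
   vertex 3.9 1.0 1.6
   vertex 4.0 5.4 2.5
  endloop
 endfacet
 facet normal -0.015 0.762 0.647
  outer loop
   vertex 3.7 4.8 3.2
   vertex 4.0 5.4 2.5
   vertex 2.2 4.6 3.4
  endloop
 endfacet
 facet normal 0.171 -0.375 0.911
  outer loop
   vertex 3.7 4.8 3.2
   vertex 2.2 4.6 3.4
   vertex 3.9 1.0 1.6
  endloop
 endfacet
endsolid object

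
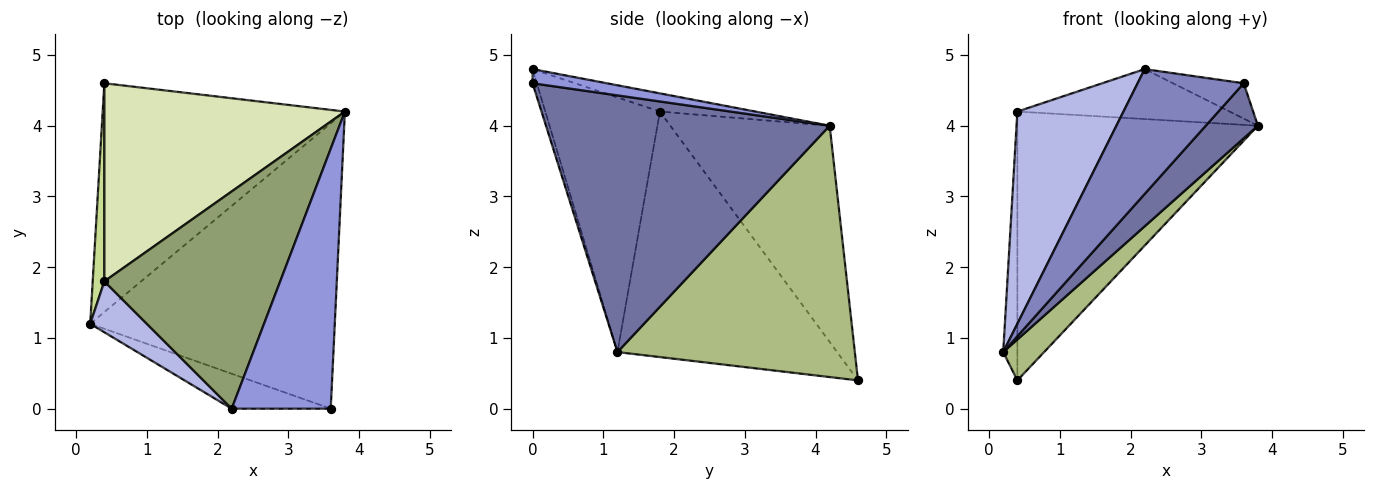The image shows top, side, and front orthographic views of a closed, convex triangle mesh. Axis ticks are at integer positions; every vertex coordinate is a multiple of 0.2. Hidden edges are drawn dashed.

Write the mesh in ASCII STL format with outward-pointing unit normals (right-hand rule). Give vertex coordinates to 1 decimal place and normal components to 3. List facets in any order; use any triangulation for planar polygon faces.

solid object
 facet normal 0.718 -0.132 -0.684
  outer loop
   vertex 3.6 0.0 4.6
   vertex 0.2 1.2 0.8
   vertex 3.8 4.2 4.0
  endloop
 endfacet
 facet normal -0.038 -0.962 -0.269
  outer loop
   vertex 2.2 0.0 4.8
   vertex 0.2 1.2 0.8
   vertex 3.6 0.0 4.6
  endloop
 endfacet
 facet normal 0.140 0.133 0.981
  outer loop
   vertex 2.2 0.0 4.8
   vertex 3.6 0.0 4.6
   vertex 3.8 4.2 4.0
  endloop
 endfacet
 facet normal -0.724 -0.671 0.161
  outer loop
   vertex 0.4 1.8 4.2
   vertex 0.2 1.2 0.8
   vertex 2.2 0.0 4.8
  endloop
 endfacet
 facet normal -0.100 0.223 0.970
  outer loop
   vertex 0.4 1.8 4.2
   vertex 2.2 0.0 4.8
   vertex 3.8 4.2 4.0
  endloop
 endfacet
 facet normal 0.715 -0.123 -0.689
  outer loop
   vertex 0.4 4.6 0.4
   vertex 3.8 4.2 4.0
   vertex 0.2 1.2 0.8
  endloop
 endfacet
 facet normal -0.997 0.064 0.047
  outer loop
   vertex 0.4 4.6 0.4
   vertex 0.2 1.2 0.8
   vertex 0.4 1.8 4.2
  endloop
 endfacet
 facet normal -0.471 0.710 0.523
  outer loop
   vertex 0.4 4.6 0.4
   vertex 0.4 1.8 4.2
   vertex 3.8 4.2 4.0
  endloop
 endfacet
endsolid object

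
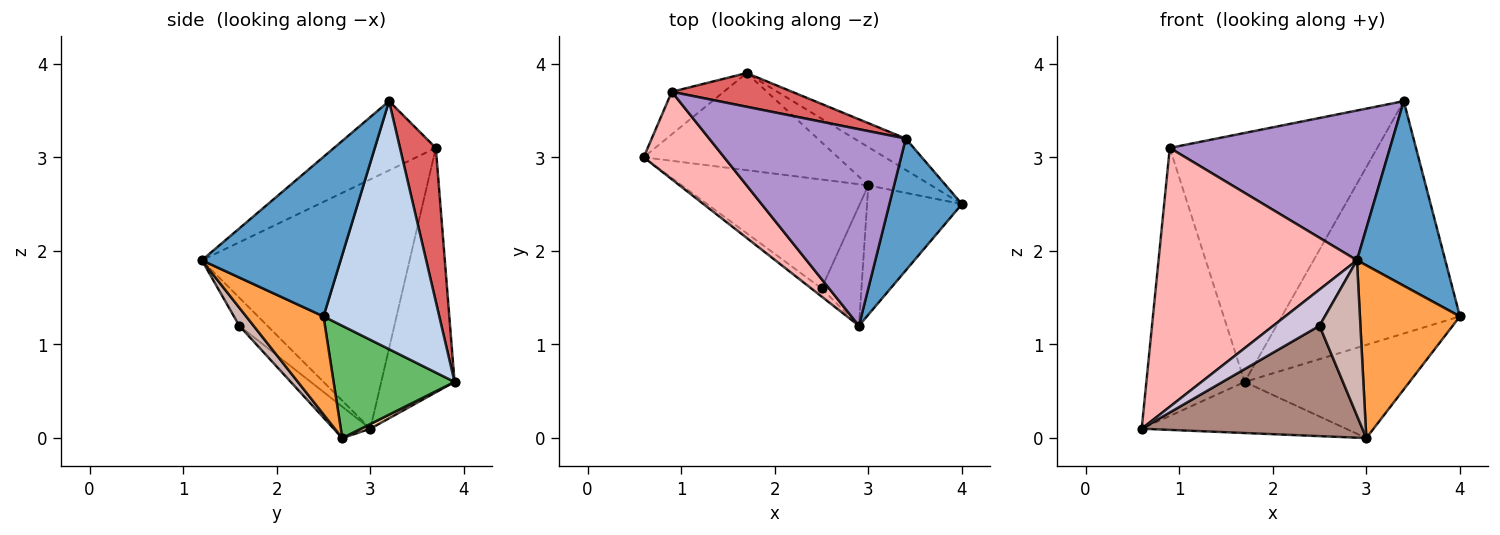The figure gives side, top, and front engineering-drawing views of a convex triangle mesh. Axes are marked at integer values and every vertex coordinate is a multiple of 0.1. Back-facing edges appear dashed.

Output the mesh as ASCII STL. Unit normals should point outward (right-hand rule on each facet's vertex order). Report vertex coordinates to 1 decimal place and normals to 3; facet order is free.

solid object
 facet normal 0.788 -0.501 0.358
  outer loop
   vertex 3.4 3.2 3.6
   vertex 2.9 1.2 1.9
   vertex 4.0 2.5 1.3
  endloop
 endfacet
 facet normal 0.541 0.833 -0.112
  outer loop
   vertex 1.7 3.9 0.6
   vertex 3.4 3.2 3.6
   vertex 4.0 2.5 1.3
  endloop
 endfacet
 facet normal 0.526 -0.681 -0.510
  outer loop
   vertex 3.0 2.7 0.0
   vertex 4.0 2.5 1.3
   vertex 2.9 1.2 1.9
  endloop
 endfacet
 facet normal 0.021 0.465 -0.885
  outer loop
   vertex 3.0 2.7 0.0
   vertex 0.6 3.0 0.1
   vertex 1.7 3.9 0.6
  endloop
 endfacet
 facet normal 0.562 0.765 -0.314
  outer loop
   vertex 3.0 2.7 0.0
   vertex 1.7 3.9 0.6
   vertex 4.0 2.5 1.3
  endloop
 endfacet
 facet normal -0.593 0.795 -0.126
  outer loop
   vertex 0.9 3.7 3.1
   vertex 1.7 3.9 0.6
   vertex 0.6 3.0 0.1
  endloop
 endfacet
 facet normal 0.169 0.977 0.132
  outer loop
   vertex 0.9 3.7 3.1
   vertex 3.4 3.2 3.6
   vertex 1.7 3.9 0.6
  endloop
 endfacet
 facet normal -0.704 -0.673 0.227
  outer loop
   vertex 0.9 3.7 3.1
   vertex 0.6 3.0 0.1
   vertex 2.9 1.2 1.9
  endloop
 endfacet
 facet normal -0.270 -0.584 0.766
  outer loop
   vertex 0.9 3.7 3.1
   vertex 2.9 1.2 1.9
   vertex 3.4 3.2 3.6
  endloop
 endfacet
 facet normal -0.509 -0.840 -0.189
  outer loop
   vertex 2.5 1.6 1.2
   vertex 2.9 1.2 1.9
   vertex 0.6 3.0 0.1
  endloop
 endfacet
 facet normal -0.117 -0.707 -0.697
  outer loop
   vertex 2.5 1.6 1.2
   vertex 0.6 3.0 0.1
   vertex 3.0 2.7 0.0
  endloop
 endfacet
 facet normal 0.267 -0.763 -0.589
  outer loop
   vertex 2.5 1.6 1.2
   vertex 3.0 2.7 0.0
   vertex 2.9 1.2 1.9
  endloop
 endfacet
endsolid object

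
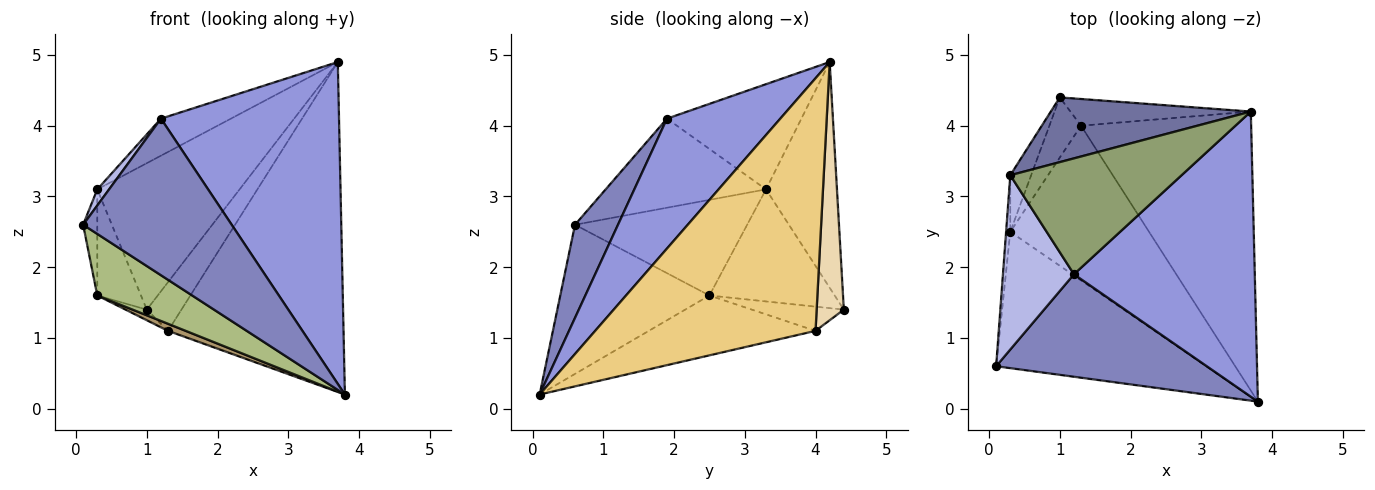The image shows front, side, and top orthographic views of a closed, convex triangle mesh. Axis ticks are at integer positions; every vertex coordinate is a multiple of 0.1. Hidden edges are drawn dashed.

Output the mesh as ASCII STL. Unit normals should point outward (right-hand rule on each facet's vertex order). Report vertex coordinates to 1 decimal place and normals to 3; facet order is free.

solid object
 facet normal -0.415 0.832 0.368
  outer loop
   vertex 0.3 3.3 3.1
   vertex 3.7 4.2 4.9
   vertex 1.0 4.4 1.4
  endloop
 endfacet
 facet normal 0.235 -0.813 0.532
  outer loop
   vertex 1.2 1.9 4.1
   vertex 0.1 0.6 2.6
   vertex 3.8 0.1 0.2
  endloop
 endfacet
 facet normal 0.430 -0.676 0.599
  outer loop
   vertex 1.2 1.9 4.1
   vertex 3.8 0.1 0.2
   vertex 3.7 4.2 4.9
  endloop
 endfacet
 facet normal -0.781 -0.057 0.622
  outer loop
   vertex 1.2 1.9 4.1
   vertex 0.3 3.3 3.1
   vertex 0.1 0.6 2.6
  endloop
 endfacet
 facet normal -0.505 0.263 0.822
  outer loop
   vertex 1.2 1.9 4.1
   vertex 3.7 4.2 4.9
   vertex 0.3 3.3 3.1
  endloop
 endfacet
 facet normal -0.543 -0.346 -0.765
  outer loop
   vertex 0.3 2.5 1.6
   vertex 3.8 0.1 0.2
   vertex 0.1 0.6 2.6
  endloop
 endfacet
 facet normal -0.996 0.082 -0.044
  outer loop
   vertex 0.3 2.5 1.6
   vertex 0.1 0.6 2.6
   vertex 0.3 3.3 3.1
  endloop
 endfacet
 facet normal -0.930 0.324 -0.173
  outer loop
   vertex 0.3 2.5 1.6
   vertex 0.3 3.3 3.1
   vertex 1.0 4.4 1.4
  endloop
 endfacet
 facet normal -0.396 -0.042 -0.917
  outer loop
   vertex 1.3 4.0 1.1
   vertex 3.8 0.1 0.2
   vertex 0.3 2.5 1.6
  endloop
 endfacet
 facet normal -0.602 0.139 -0.787
  outer loop
   vertex 1.3 4.0 1.1
   vertex 0.3 2.5 1.6
   vertex 1.0 4.4 1.4
  endloop
 endfacet
 facet normal 0.692 0.551 -0.466
  outer loop
   vertex 1.3 4.0 1.1
   vertex 3.7 4.2 4.9
   vertex 3.8 0.1 0.2
  endloop
 endfacet
 facet normal 0.567 0.722 -0.396
  outer loop
   vertex 1.3 4.0 1.1
   vertex 1.0 4.4 1.4
   vertex 3.7 4.2 4.9
  endloop
 endfacet
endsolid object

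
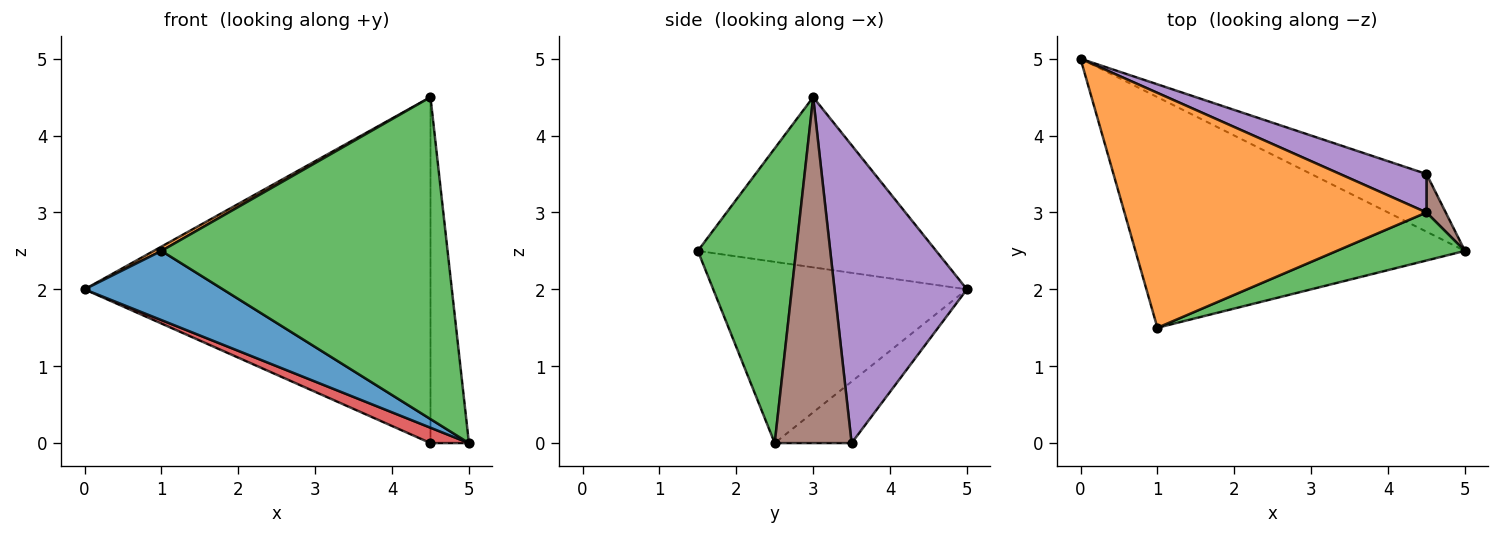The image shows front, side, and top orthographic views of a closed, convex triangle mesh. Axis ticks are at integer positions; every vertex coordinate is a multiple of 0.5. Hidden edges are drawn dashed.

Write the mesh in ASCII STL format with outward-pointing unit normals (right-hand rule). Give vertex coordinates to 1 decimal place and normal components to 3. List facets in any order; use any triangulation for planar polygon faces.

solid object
 facet normal -0.466 -0.254 -0.847
  outer loop
   vertex 1.0 1.5 2.5
   vertex 0.0 5.0 2.0
   vertex 5.0 2.5 0.0
  endloop
 endfacet
 facet normal -0.491 -0.016 0.871
  outer loop
   vertex 4.5 3.0 4.5
   vertex 0.0 5.0 2.0
   vertex 1.0 1.5 2.5
  endloop
 endfacet
 facet normal 0.321 -0.937 0.140
  outer loop
   vertex 4.5 3.0 4.5
   vertex 1.0 1.5 2.5
   vertex 5.0 2.5 0.0
  endloop
 endfacet
 facet normal -0.458 -0.229 -0.859
  outer loop
   vertex 4.5 3.5 0.0
   vertex 5.0 2.5 0.0
   vertex 0.0 5.0 2.0
  endloop
 endfacet
 facet normal 0.356 0.929 0.103
  outer loop
   vertex 4.5 3.5 0.0
   vertex 0.0 5.0 2.0
   vertex 4.5 3.0 4.5
  endloop
 endfacet
 facet normal 0.893 0.447 0.050
  outer loop
   vertex 4.5 3.5 0.0
   vertex 4.5 3.0 4.5
   vertex 5.0 2.5 0.0
  endloop
 endfacet
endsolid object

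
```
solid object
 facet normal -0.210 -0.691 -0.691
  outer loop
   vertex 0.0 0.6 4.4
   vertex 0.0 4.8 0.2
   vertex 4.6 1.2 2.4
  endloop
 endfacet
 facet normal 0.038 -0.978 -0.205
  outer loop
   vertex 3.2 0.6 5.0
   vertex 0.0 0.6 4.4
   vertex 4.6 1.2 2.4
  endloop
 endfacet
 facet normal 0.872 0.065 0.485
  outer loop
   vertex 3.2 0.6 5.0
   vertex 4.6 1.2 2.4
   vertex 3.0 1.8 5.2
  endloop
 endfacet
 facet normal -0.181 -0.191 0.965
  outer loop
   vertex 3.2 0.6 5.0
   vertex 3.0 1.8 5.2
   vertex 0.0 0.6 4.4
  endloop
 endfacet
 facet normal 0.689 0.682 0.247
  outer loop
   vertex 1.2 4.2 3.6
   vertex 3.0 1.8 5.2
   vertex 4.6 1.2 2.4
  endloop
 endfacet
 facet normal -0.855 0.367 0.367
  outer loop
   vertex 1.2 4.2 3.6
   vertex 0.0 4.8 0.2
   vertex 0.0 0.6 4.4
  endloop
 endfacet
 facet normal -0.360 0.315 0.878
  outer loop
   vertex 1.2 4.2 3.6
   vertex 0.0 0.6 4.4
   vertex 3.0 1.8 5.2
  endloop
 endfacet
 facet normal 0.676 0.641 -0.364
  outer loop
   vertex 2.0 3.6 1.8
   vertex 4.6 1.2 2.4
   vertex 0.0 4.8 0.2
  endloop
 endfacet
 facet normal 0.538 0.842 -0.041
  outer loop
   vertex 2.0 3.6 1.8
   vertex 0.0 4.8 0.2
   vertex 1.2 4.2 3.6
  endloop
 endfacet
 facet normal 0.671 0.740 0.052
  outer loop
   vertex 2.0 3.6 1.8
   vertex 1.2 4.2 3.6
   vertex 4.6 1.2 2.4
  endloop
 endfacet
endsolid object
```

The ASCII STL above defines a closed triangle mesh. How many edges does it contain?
15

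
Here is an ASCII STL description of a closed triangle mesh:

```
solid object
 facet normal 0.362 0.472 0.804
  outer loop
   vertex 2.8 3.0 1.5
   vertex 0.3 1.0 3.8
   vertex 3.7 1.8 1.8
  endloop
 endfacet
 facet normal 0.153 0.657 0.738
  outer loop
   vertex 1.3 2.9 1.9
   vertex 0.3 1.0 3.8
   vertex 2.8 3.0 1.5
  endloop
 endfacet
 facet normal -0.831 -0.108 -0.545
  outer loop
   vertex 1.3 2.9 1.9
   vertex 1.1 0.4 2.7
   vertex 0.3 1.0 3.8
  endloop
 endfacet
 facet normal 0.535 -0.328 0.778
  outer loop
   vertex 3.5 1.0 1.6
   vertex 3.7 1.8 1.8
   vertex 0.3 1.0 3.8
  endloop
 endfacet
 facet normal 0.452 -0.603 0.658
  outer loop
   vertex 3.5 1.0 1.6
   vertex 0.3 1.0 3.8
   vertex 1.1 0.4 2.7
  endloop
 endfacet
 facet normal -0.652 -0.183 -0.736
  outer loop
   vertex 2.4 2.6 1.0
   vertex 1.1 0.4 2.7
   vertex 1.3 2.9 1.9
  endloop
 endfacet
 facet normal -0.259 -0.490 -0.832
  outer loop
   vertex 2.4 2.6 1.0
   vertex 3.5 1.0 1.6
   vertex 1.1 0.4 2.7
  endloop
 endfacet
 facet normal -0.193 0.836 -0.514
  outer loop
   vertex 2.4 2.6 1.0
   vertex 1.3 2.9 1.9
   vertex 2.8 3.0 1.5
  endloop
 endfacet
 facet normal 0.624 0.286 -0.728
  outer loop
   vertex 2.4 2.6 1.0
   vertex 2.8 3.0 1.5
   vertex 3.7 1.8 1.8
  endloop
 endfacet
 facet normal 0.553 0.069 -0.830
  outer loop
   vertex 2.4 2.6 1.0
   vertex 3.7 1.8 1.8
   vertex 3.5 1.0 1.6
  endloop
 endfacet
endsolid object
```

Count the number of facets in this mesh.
10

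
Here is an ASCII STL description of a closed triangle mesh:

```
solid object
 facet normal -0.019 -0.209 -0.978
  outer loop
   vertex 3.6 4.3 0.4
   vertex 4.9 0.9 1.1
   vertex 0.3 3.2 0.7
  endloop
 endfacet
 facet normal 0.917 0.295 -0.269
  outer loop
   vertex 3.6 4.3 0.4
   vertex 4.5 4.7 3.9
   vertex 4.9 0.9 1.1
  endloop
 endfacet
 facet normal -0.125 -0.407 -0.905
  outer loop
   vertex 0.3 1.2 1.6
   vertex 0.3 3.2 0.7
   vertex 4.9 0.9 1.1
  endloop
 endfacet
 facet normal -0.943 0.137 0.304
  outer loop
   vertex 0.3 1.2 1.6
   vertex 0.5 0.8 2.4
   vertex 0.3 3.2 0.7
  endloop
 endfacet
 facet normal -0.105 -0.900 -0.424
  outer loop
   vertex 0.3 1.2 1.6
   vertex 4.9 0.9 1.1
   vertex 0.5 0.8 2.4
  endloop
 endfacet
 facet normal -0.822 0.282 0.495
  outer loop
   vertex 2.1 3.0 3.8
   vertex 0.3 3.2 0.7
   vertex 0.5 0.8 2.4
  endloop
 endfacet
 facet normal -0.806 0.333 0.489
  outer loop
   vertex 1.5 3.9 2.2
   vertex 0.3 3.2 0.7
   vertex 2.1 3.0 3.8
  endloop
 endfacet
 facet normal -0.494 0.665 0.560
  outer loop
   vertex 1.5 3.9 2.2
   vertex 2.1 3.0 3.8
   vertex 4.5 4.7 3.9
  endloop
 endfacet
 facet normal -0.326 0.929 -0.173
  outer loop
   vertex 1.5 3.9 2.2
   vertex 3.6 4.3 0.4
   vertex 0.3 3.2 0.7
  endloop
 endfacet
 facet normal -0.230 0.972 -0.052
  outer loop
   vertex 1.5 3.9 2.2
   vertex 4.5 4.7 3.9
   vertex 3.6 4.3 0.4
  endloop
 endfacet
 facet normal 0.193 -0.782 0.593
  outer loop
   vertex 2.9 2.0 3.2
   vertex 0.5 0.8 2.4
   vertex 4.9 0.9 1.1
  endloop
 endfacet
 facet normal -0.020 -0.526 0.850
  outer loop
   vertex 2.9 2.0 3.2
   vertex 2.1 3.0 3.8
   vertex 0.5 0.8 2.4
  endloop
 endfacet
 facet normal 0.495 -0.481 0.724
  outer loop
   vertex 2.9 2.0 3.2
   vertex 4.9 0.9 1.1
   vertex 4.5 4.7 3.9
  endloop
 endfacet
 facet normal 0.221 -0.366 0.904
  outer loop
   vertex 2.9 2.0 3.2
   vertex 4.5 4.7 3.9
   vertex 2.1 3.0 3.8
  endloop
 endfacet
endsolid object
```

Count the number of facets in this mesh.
14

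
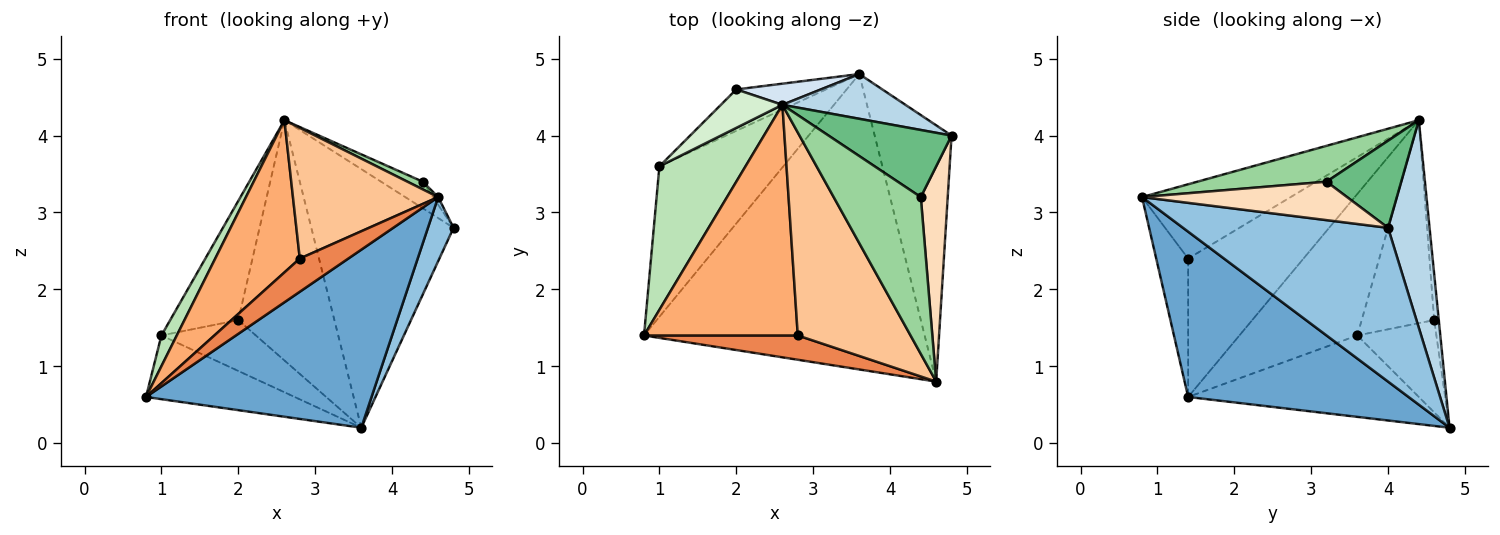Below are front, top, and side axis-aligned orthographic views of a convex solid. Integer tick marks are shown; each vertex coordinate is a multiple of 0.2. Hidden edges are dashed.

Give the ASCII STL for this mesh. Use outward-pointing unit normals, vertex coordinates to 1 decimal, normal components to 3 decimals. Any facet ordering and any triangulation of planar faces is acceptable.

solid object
 facet normal 0.450 -0.461 -0.765
  outer loop
   vertex 3.6 4.8 0.2
   vertex 4.6 0.8 3.2
   vertex 0.8 1.4 0.6
  endloop
 endfacet
 facet normal 0.889 -0.111 -0.444
  outer loop
   vertex 3.6 4.8 0.2
   vertex 4.8 4.0 2.8
   vertex 4.6 0.8 3.2
  endloop
 endfacet
 facet normal 0.276 0.947 0.164
  outer loop
   vertex 3.6 4.8 0.2
   vertex 2.6 4.4 4.2
   vertex 4.8 4.0 2.8
  endloop
 endfacet
 facet normal -0.048 0.995 0.088
  outer loop
   vertex 3.6 4.8 0.2
   vertex 2.0 4.6 1.6
   vertex 2.6 4.4 4.2
  endloop
 endfacet
 facet normal -0.469 -0.713 0.521
  outer loop
   vertex 2.8 1.4 2.4
   vertex 0.8 1.4 0.6
   vertex 4.6 0.8 3.2
  endloop
 endfacet
 facet normal -0.601 -0.440 0.667
  outer loop
   vertex 2.8 1.4 2.4
   vertex 2.6 4.4 4.2
   vertex 0.8 1.4 0.6
  endloop
 endfacet
 facet normal -0.485 -0.474 0.735
  outer loop
   vertex 2.8 1.4 2.4
   vertex 4.6 0.8 3.2
   vertex 2.6 4.4 4.2
  endloop
 endfacet
 facet normal 0.819 0.020 0.573
  outer loop
   vertex 4.4 3.2 3.4
   vertex 4.6 0.8 3.2
   vertex 4.8 4.0 2.8
  endloop
 endfacet
 facet normal 0.550 0.307 0.777
  outer loop
   vertex 4.4 3.2 3.4
   vertex 4.8 4.0 2.8
   vertex 2.6 4.4 4.2
  endloop
 endfacet
 facet normal 0.380 -0.045 0.924
  outer loop
   vertex 4.4 3.2 3.4
   vertex 2.6 4.4 4.2
   vertex 4.6 0.8 3.2
  endloop
 endfacet
 facet normal -0.849 -0.111 0.517
  outer loop
   vertex 1.0 3.6 1.4
   vertex 0.8 1.4 0.6
   vertex 2.6 4.4 4.2
  endloop
 endfacet
 facet normal -0.712 0.669 0.216
  outer loop
   vertex 1.0 3.6 1.4
   vertex 2.6 4.4 4.2
   vertex 2.0 4.6 1.6
  endloop
 endfacet
 facet normal -0.518 0.334 -0.788
  outer loop
   vertex 1.0 3.6 1.4
   vertex 3.6 4.8 0.2
   vertex 0.8 1.4 0.6
  endloop
 endfacet
 facet normal -0.545 0.650 -0.529
  outer loop
   vertex 1.0 3.6 1.4
   vertex 2.0 4.6 1.6
   vertex 3.6 4.8 0.2
  endloop
 endfacet
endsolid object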